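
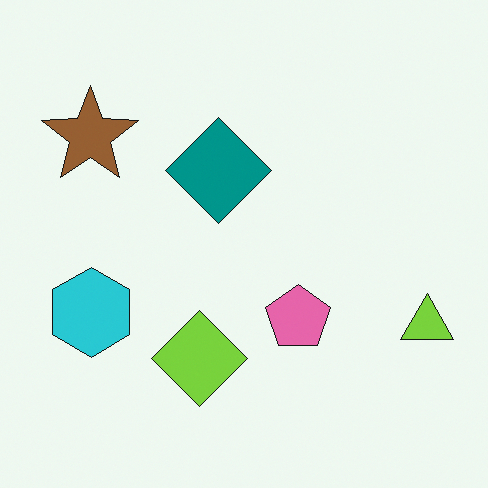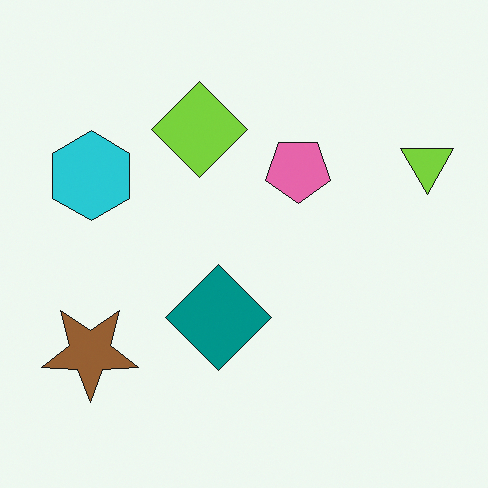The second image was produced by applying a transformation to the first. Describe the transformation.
It was flipped vertically (top ↔ bottom).

The lime diamond is in the bottom of the first image and the top of the second — shapes on opposite sides of the horizontal midline have swapped in a mirror flip.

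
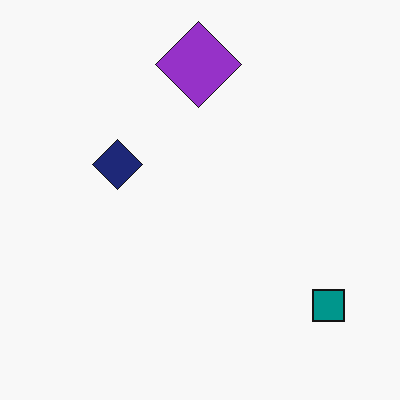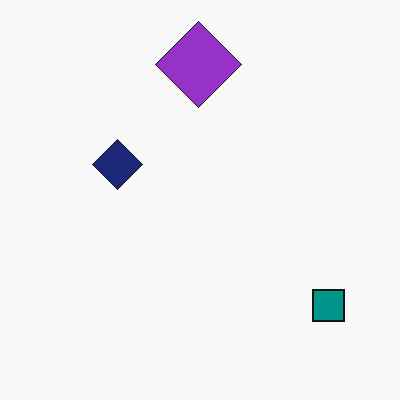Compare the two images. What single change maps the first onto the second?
The image was JPEG-compressed with visible artifacts.

Blocky 8×8 compression artifacts appear around shape edges and the flat background shows ringing — characteristic JPEG degradation.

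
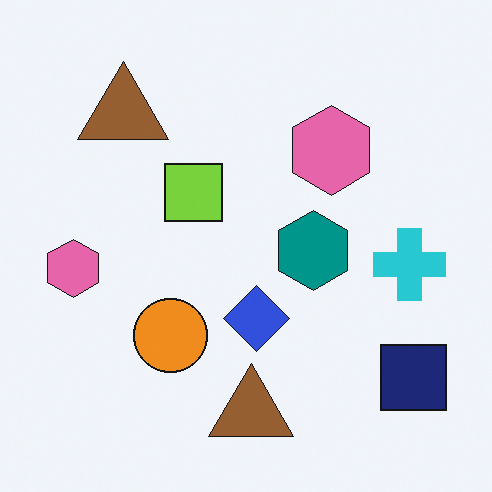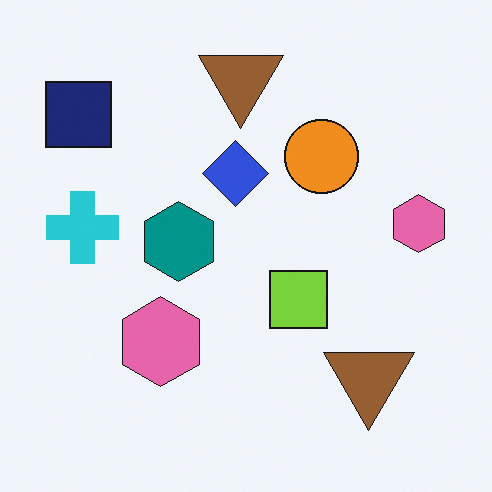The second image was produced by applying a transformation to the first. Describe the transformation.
Rotated 180°.

The navy square sits in the bottom-right of the first image and the top-left of the second — consistent with a whole-image 180° rotation.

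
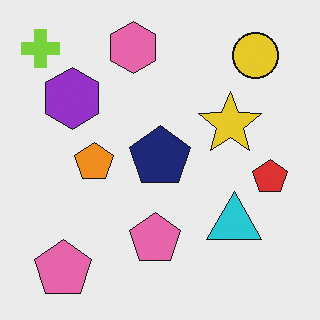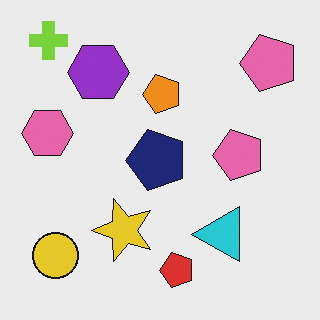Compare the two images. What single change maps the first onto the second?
This is the original image transposed (reflected across the top-left ↔ bottom-right diagonal).

Shapes have swapped their row and column positions — what was in the top-right is now in the bottom-left — a diagonal reflection.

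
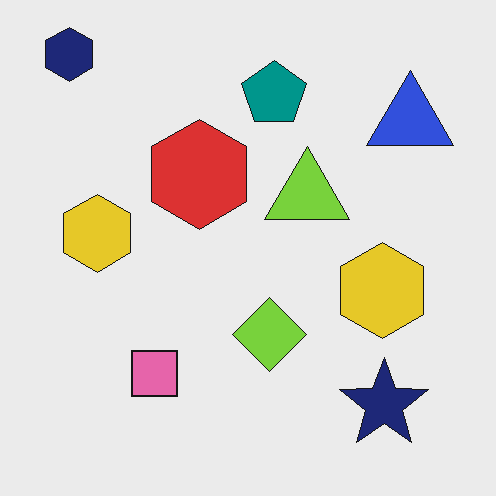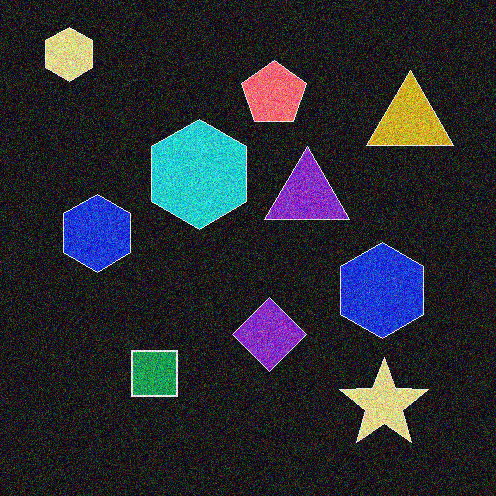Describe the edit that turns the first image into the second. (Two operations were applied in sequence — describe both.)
This is the original image color-inverted (negative), then degraded with strong gaussian noise.

The light background has become dark and every shape's color is its complement — a photographic negative. Random speckle covers the whole image, including the flat background.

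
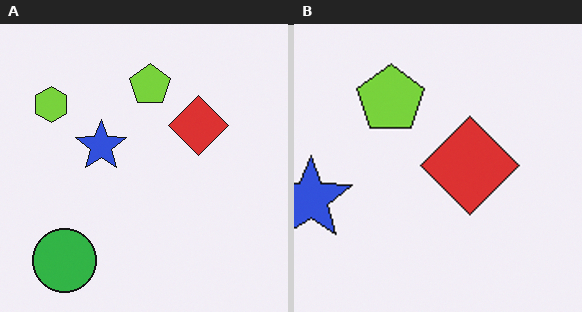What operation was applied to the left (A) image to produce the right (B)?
It was cropped tightly and scaled back up.

The visible shapes are larger and the field of view is narrower; shapes near the original edges may be partly or wholly outside the frame — a crop-and-rescale.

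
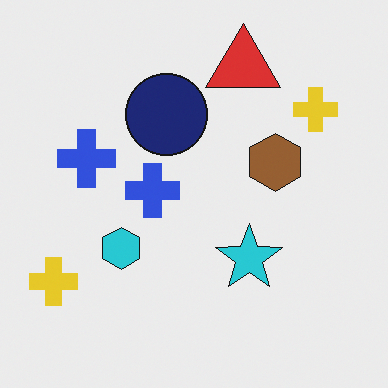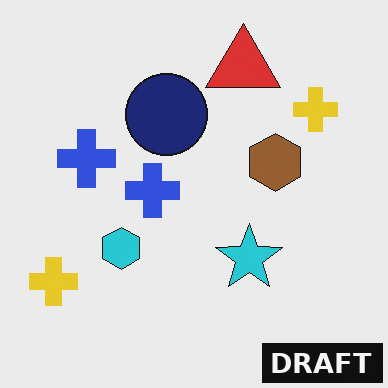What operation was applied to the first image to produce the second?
This is the original image watermarked with the text "DRAFT" in the lower-right corner.

A dark label reading "DRAFT" appears in the lower-right corner.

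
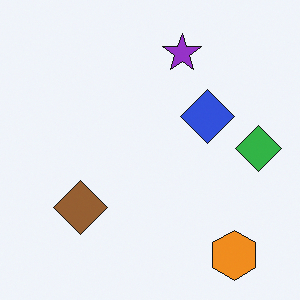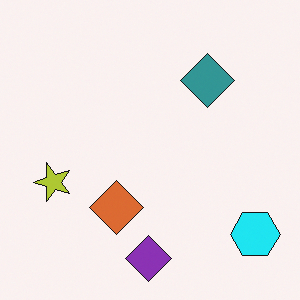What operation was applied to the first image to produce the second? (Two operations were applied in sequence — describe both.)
The transformation is: transposed (reflected across the top-left ↔ bottom-right diagonal), then hue-shifted noticeably.

Shapes have swapped their row and column positions — what was in the top-right is now in the bottom-left — a diagonal reflection. Every shape's color has rotated by the same amount around the hue wheel — a uniform hue shift.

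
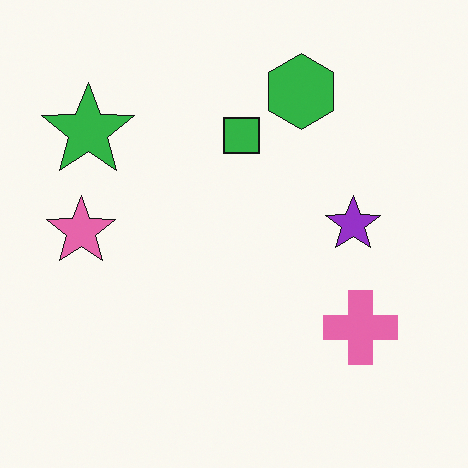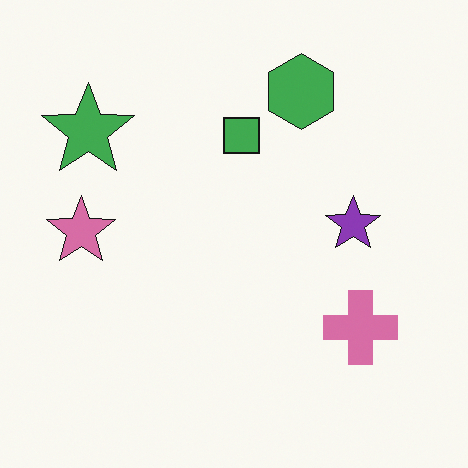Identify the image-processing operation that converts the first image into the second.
Slightly desaturated.

All colors are more muted and greyish — a global saturation change.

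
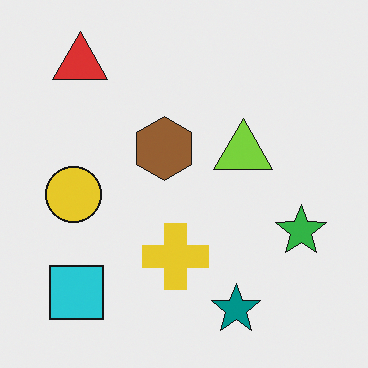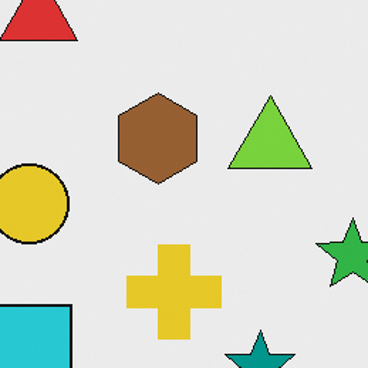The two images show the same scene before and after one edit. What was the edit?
The image was cropped slightly and scaled back up.

The visible shapes are larger and the field of view is narrower; shapes near the original edges may be partly or wholly outside the frame — a crop-and-rescale.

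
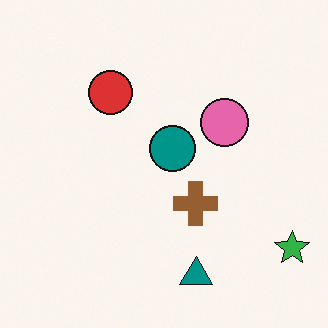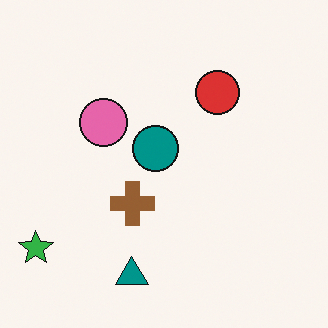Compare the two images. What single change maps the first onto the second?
Flipped horizontally (left ↔ right).

The green star is in the bottom-right of the first image and the bottom-left of the second — shapes on opposite sides of the vertical midline have swapped in a mirror flip.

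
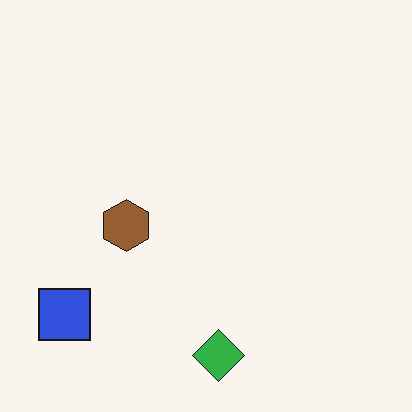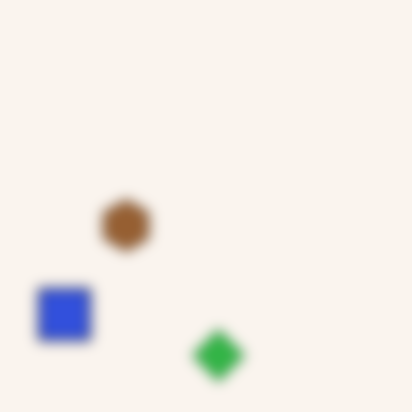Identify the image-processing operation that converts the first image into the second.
Heavily blurred.

Shape edges and outlines are uniformly softened across the whole image.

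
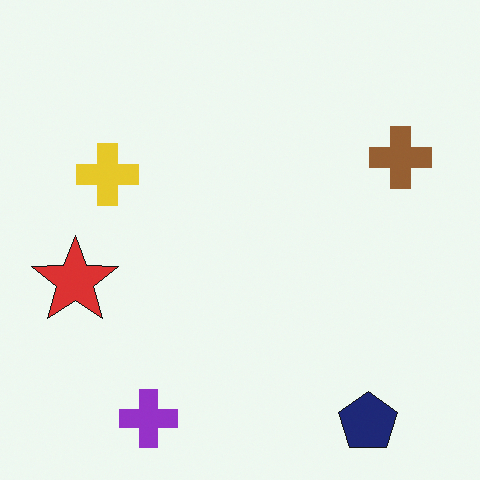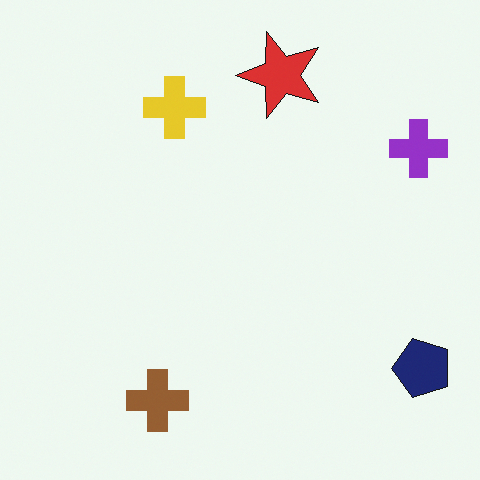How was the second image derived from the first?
This is the original image transposed (reflected across the top-left ↔ bottom-right diagonal).

Shapes have swapped their row and column positions — what was in the top-right is now in the bottom-left — a diagonal reflection.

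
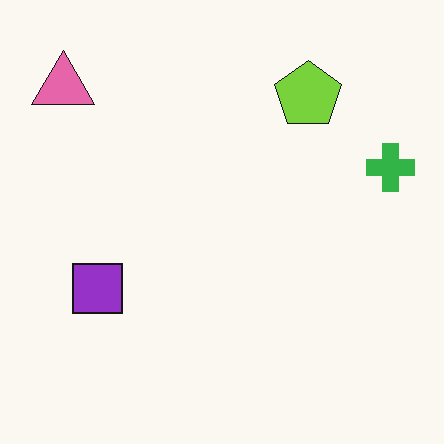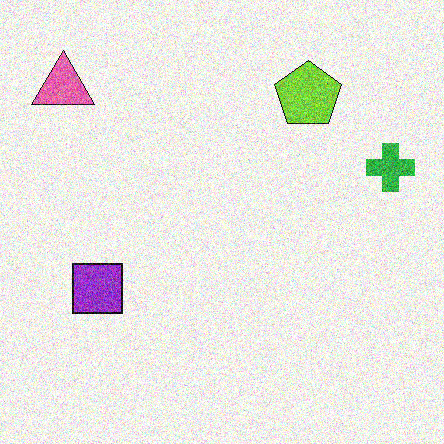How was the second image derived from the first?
The second image is the first degraded with heavy additive noise.

Random speckle covers the whole image, including the flat background.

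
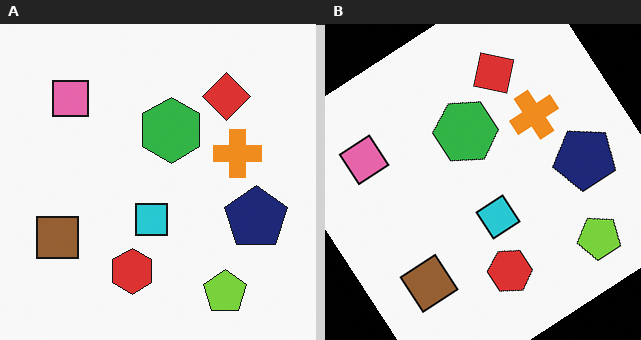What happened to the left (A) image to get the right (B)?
This is the original image rotated counter-clockwise by a large amount — several tens of degrees.

Every shape is tilted by the same angle and the image corners show triangular fill wedges — a whole-image rotation by a non-right angle.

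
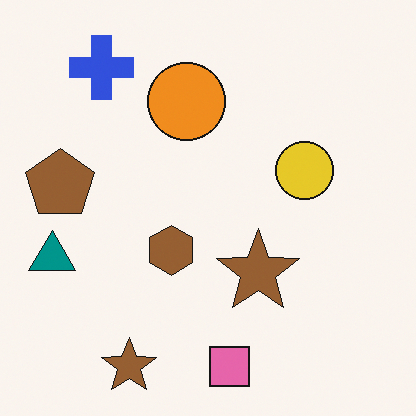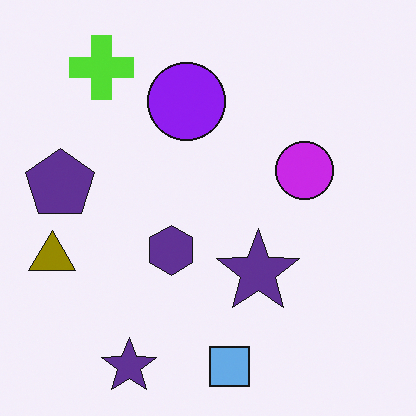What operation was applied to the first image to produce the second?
The image was hue-shifted by a large amount.

Every shape's color has rotated by the same amount around the hue wheel — a uniform hue shift.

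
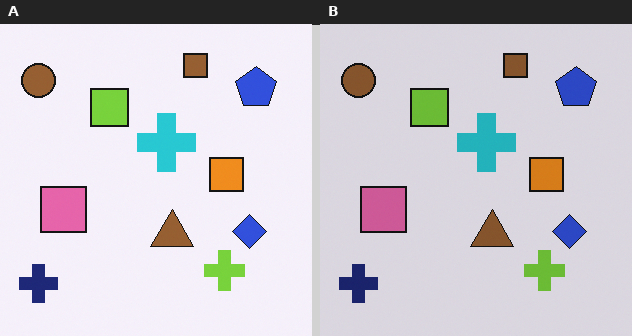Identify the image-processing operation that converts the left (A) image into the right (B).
The right (B) image is the left (A) slightly darkened.

Every pixel — background and shapes alike — is uniformly darkened.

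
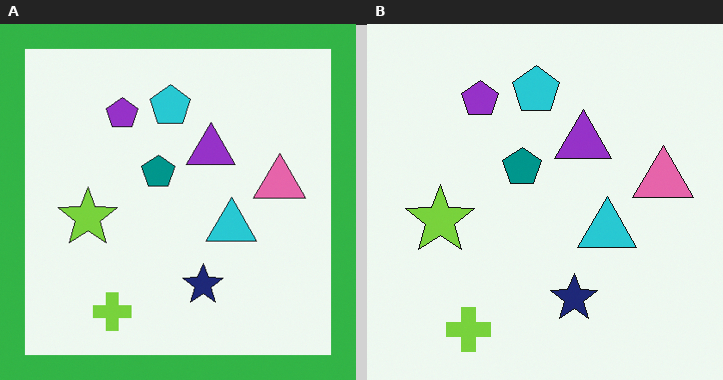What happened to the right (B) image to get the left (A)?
Framed with a green border.

A solid green frame runs around the edge of the left (A) image, with the content slightly shrunk inside it.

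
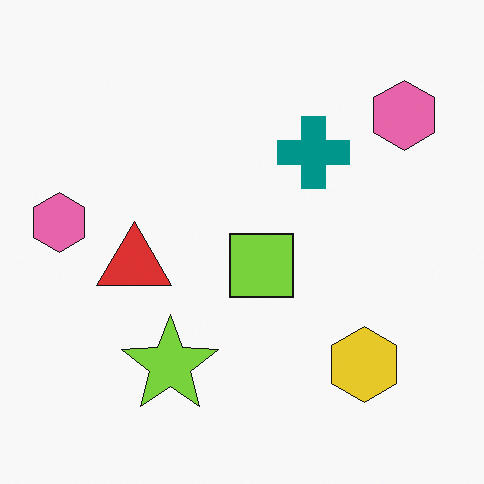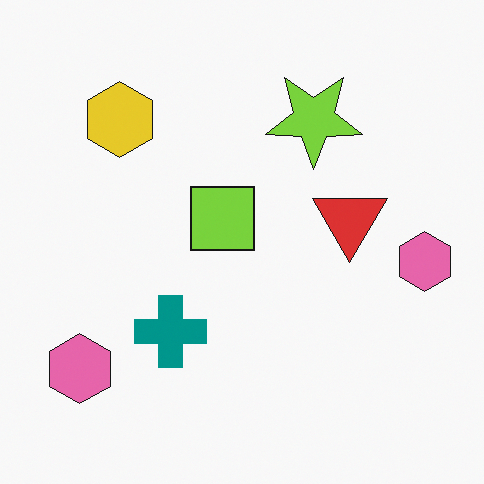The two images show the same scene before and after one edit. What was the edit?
The transformation is: rotated 180°.

The yellow hexagon sits in the bottom-right of the first image and the top-left of the second — consistent with a whole-image 180° rotation.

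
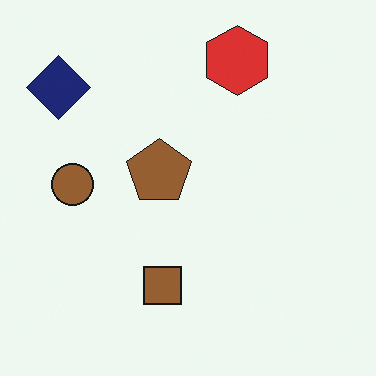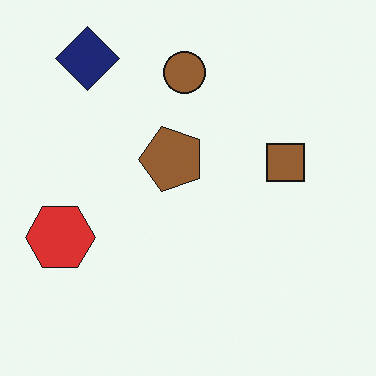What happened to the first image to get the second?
This is the original image transposed (reflected across the top-left ↔ bottom-right diagonal).

Shapes have swapped their row and column positions — what was in the top-right is now in the bottom-left — a diagonal reflection.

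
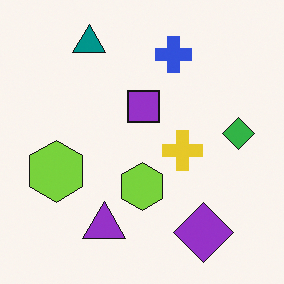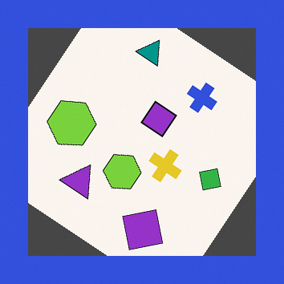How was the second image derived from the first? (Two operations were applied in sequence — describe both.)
The image was rotated clockwise by a large amount — several tens of degrees, then framed with a blue border.

Every shape is tilted by the same angle and the image corners show triangular fill wedges — a whole-image rotation by a non-right angle. A solid blue frame runs around the edge of the second image, with the content slightly shrunk inside it.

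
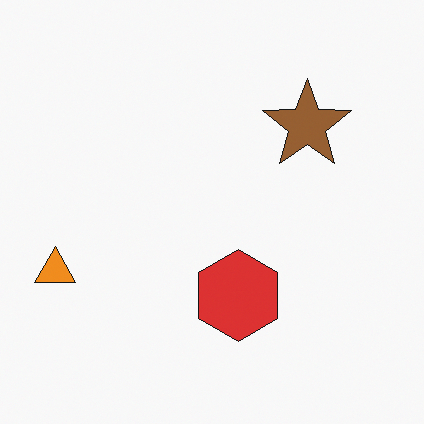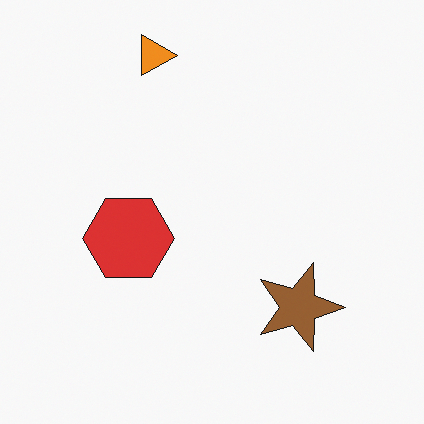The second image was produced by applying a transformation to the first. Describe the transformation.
The second image is the first rotated 90° clockwise.

The orange triangle sits in the left of the first image and the top of the second — consistent with a whole-image 90° clockwise rotation.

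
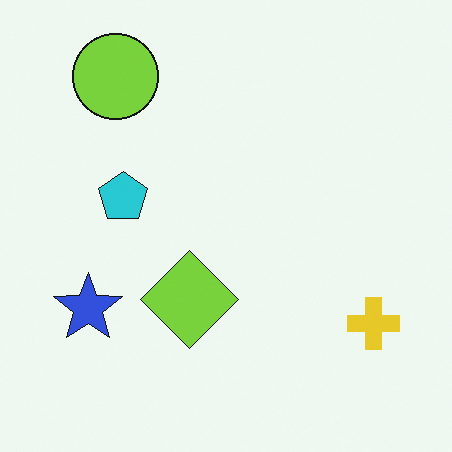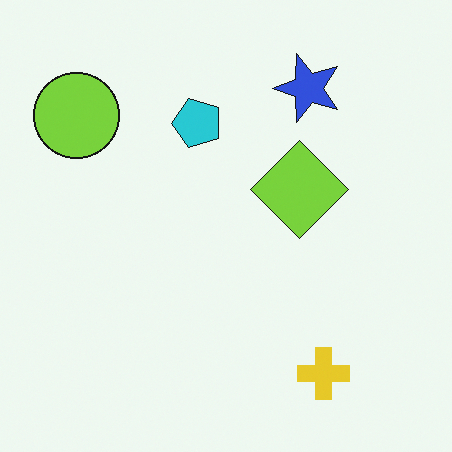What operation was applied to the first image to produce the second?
This is the original image transposed (reflected across the top-left ↔ bottom-right diagonal).

Shapes have swapped their row and column positions — what was in the top-right is now in the bottom-left — a diagonal reflection.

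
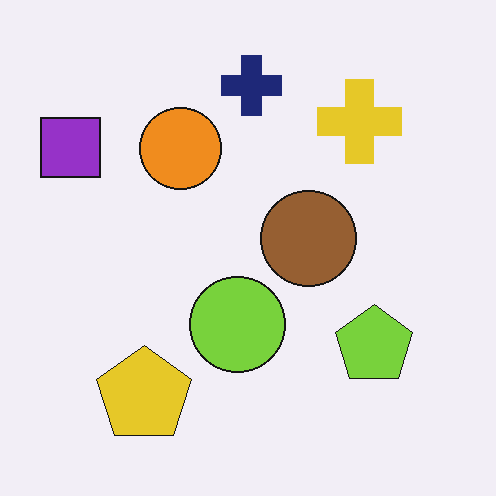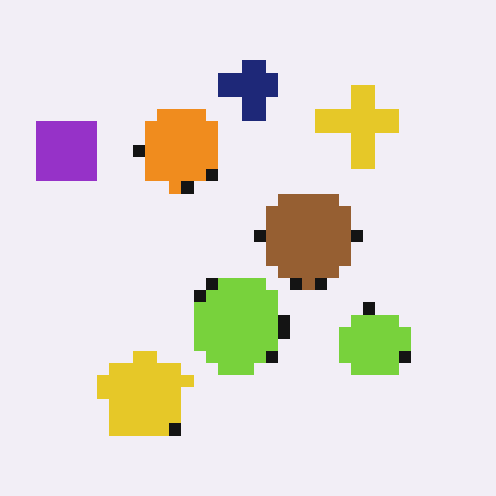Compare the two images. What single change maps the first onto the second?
The image was coarsely pixelated.

Shapes are reduced to large square blocks; fine edges and outlines are lost — a downscale-then-upscale (mosaic) effect.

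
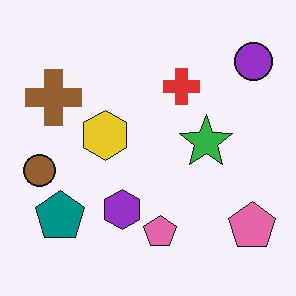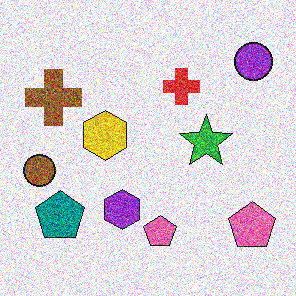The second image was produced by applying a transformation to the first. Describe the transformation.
This is the original image degraded with heavy additive noise.

Random speckle covers the whole image, including the flat background.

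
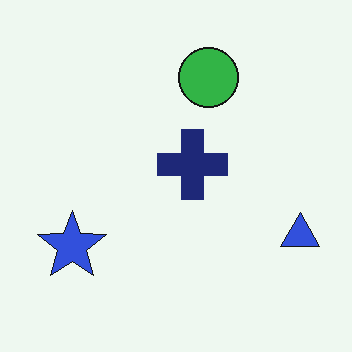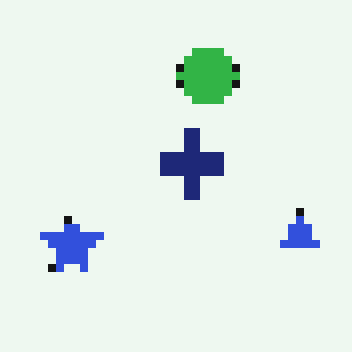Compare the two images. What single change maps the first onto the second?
The transformation is: moderately pixelated.

Shapes are reduced to large square blocks; fine edges and outlines are lost — a downscale-then-upscale (mosaic) effect.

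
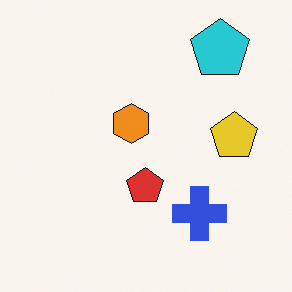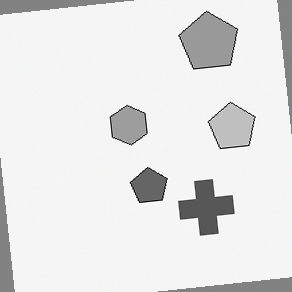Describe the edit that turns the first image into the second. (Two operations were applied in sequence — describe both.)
Converted to grayscale, then rotated counter-clockwise by a small amount.

All color is removed — every shape is now a shade of grey. Every shape is tilted by the same angle and the image corners show triangular fill wedges — a whole-image rotation by a non-right angle.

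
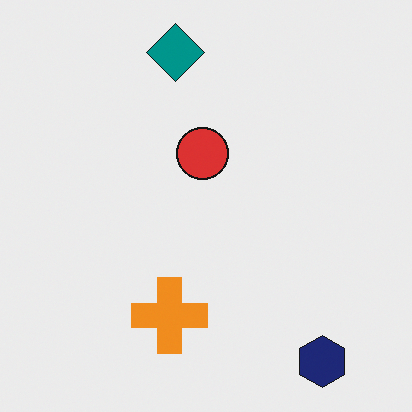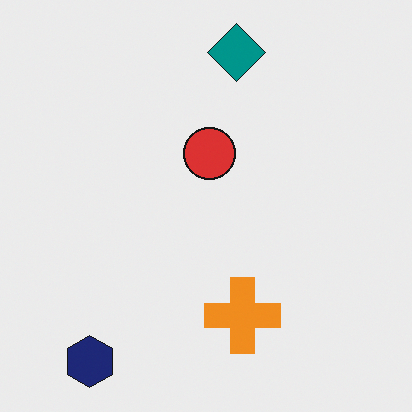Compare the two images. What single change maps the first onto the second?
Flipped horizontally (left ↔ right).

The navy hexagon is in the bottom-right of the first image and the bottom-left of the second — shapes on opposite sides of the vertical midline have swapped in a mirror flip.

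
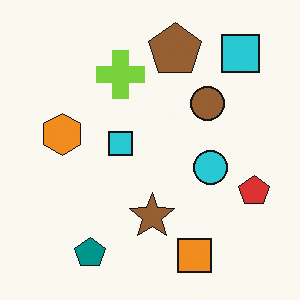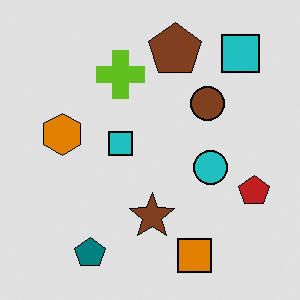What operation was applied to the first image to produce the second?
This is the original image moderately posterized.

Each flat color has snapped to a coarser quantized level — most visibly, the near-white background has dropped to a flat grey.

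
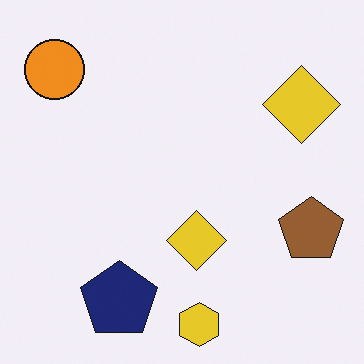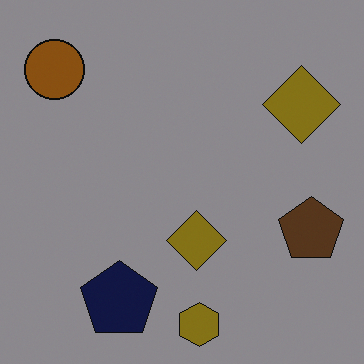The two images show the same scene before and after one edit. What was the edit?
The second image is the first substantially darkened.

Every pixel — background and shapes alike — is uniformly darkened.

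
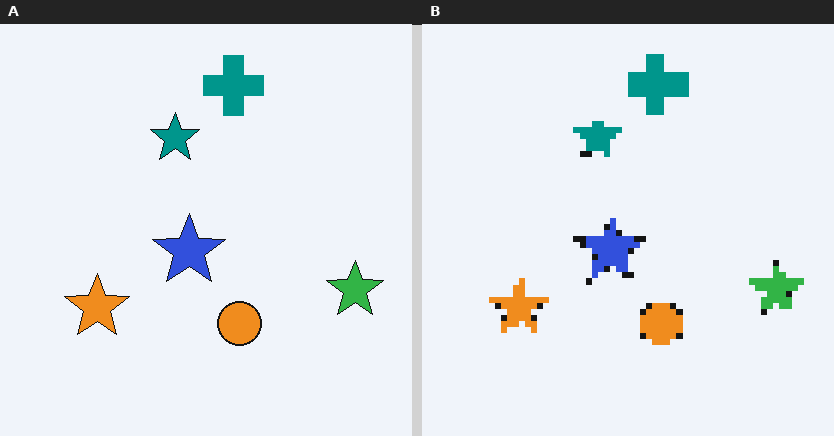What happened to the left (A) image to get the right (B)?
This is the original image pixelated into visible square blocks.

Shapes are reduced to large square blocks; fine edges and outlines are lost — a downscale-then-upscale (mosaic) effect.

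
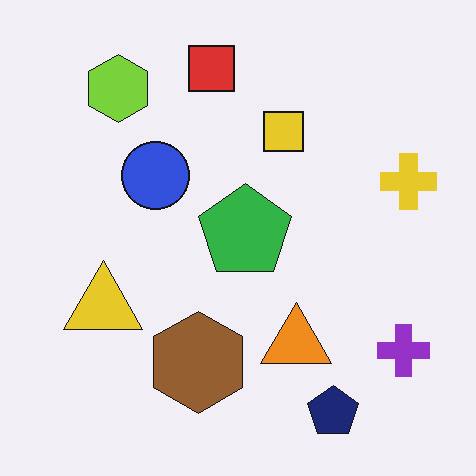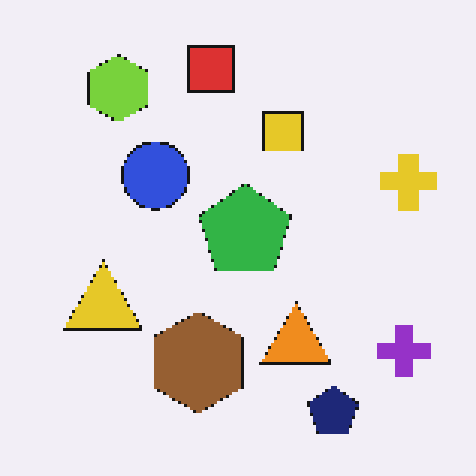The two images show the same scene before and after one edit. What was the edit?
Mildly pixelated.

Shapes are reduced to large square blocks; fine edges and outlines are lost — a downscale-then-upscale (mosaic) effect.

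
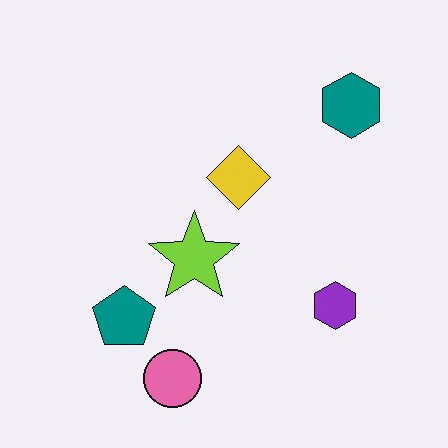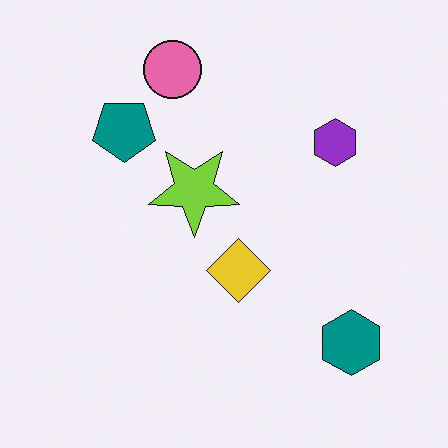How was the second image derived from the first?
The image was flipped vertically (top ↔ bottom).

The pink circle is in the bottom of the first image and the top of the second — shapes on opposite sides of the horizontal midline have swapped in a mirror flip.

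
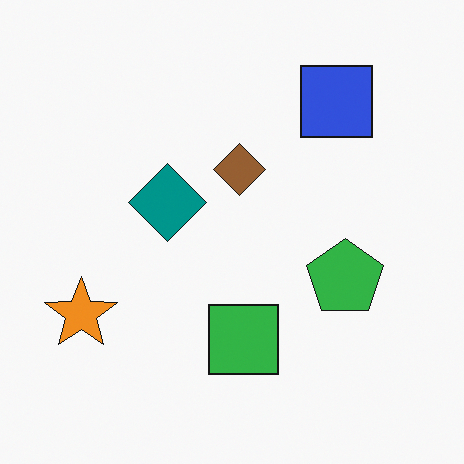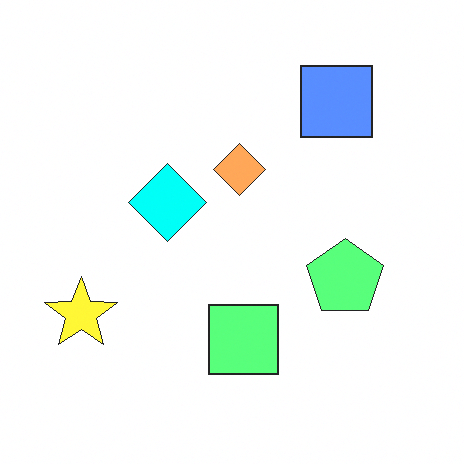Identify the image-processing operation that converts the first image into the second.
The image was substantially brightened.

Every pixel — background and shapes alike — is uniformly brightened.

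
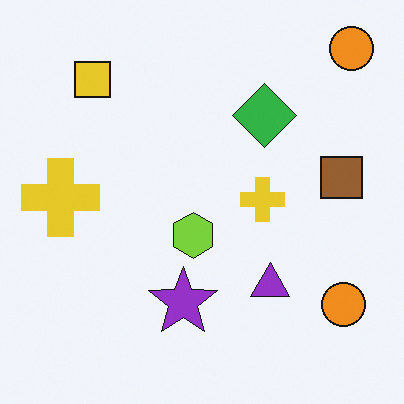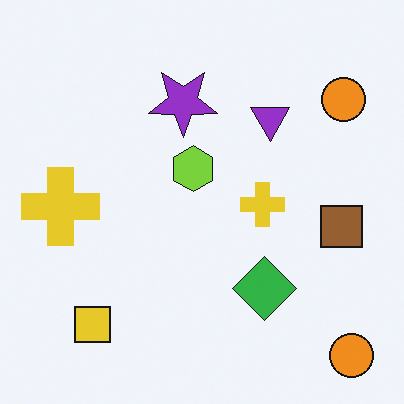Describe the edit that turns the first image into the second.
The transformation is: flipped vertically (top ↔ bottom).

The yellow square is in the top-left of the first image and the bottom-left of the second — shapes on opposite sides of the horizontal midline have swapped in a mirror flip.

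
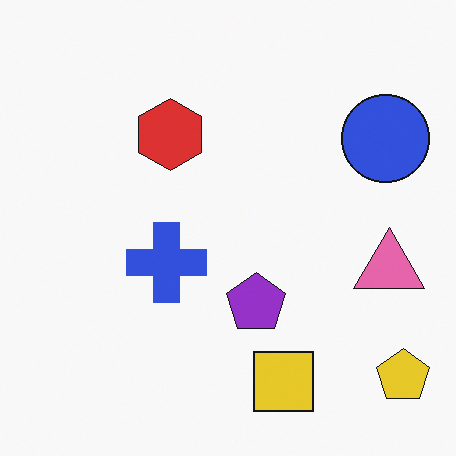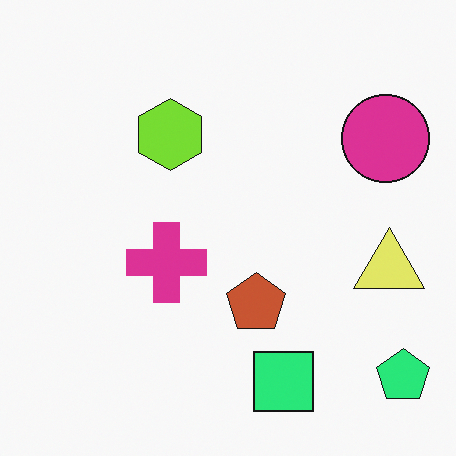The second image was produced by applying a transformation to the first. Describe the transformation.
The image was hue-shifted through roughly a third of the color wheel.

Every shape's color has rotated by the same amount around the hue wheel — a uniform hue shift.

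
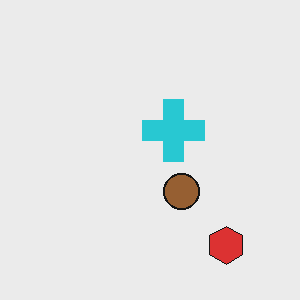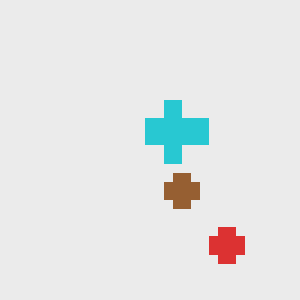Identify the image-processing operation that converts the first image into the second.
The transformation is: coarsely pixelated.

Shapes are reduced to large square blocks; fine edges and outlines are lost — a downscale-then-upscale (mosaic) effect.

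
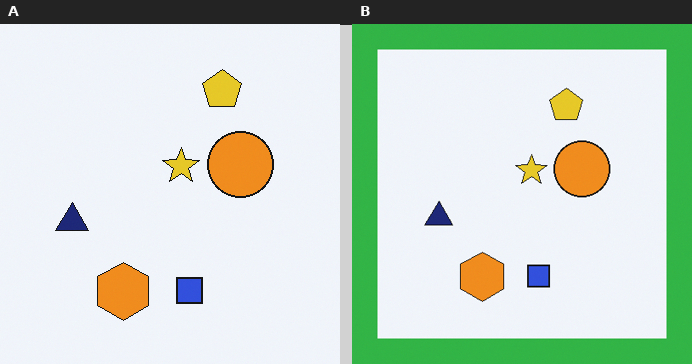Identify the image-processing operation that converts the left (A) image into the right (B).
This is the original image framed with a green border.

A solid green frame runs around the edge of the right (B) image, with the content slightly shrunk inside it.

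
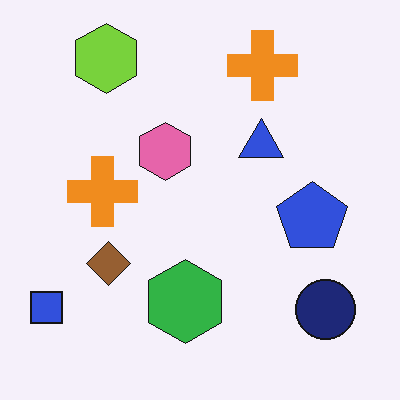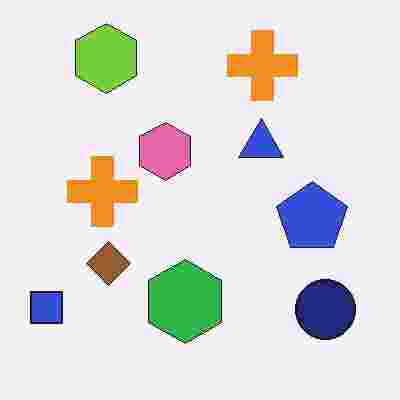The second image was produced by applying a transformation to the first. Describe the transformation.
Degraded with heavy JPEG compression.

Blocky 8×8 compression artifacts appear around shape edges and the flat background shows ringing — characteristic JPEG degradation.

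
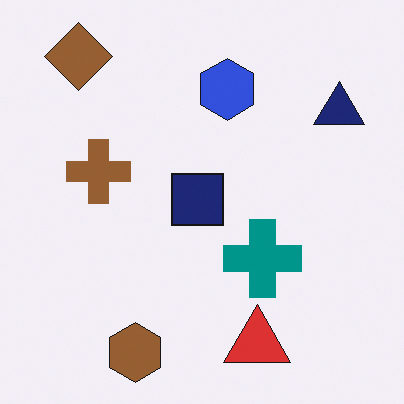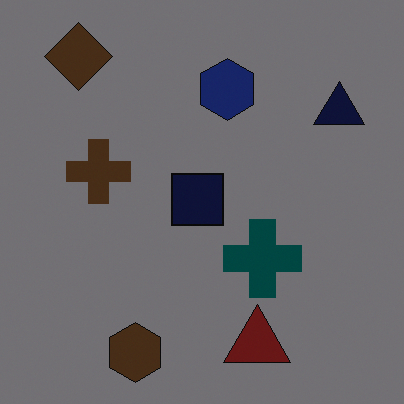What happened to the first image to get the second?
The second image is the first darkened a lot.

Every pixel — background and shapes alike — is uniformly darkened.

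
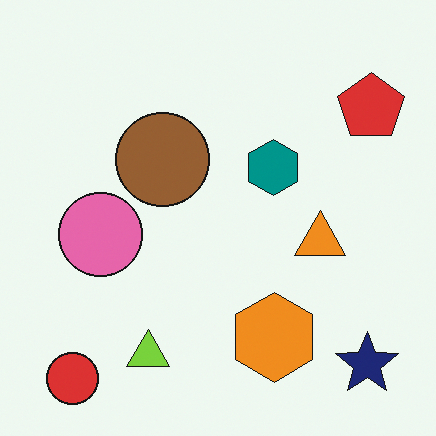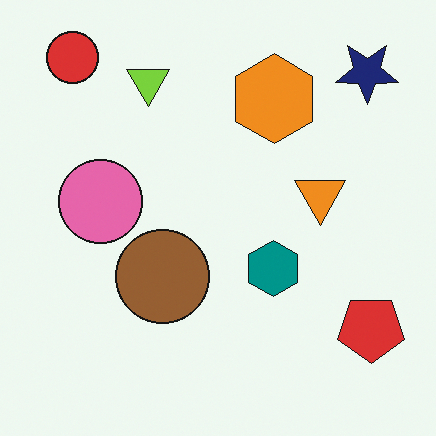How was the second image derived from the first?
It was flipped vertically (top ↔ bottom).

The red circle is in the bottom-left of the first image and the top-left of the second — shapes on opposite sides of the horizontal midline have swapped in a mirror flip.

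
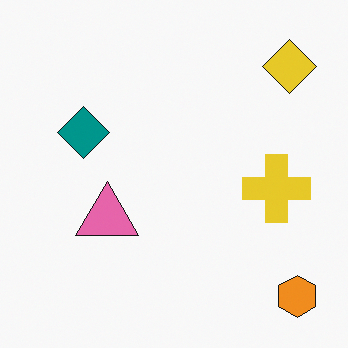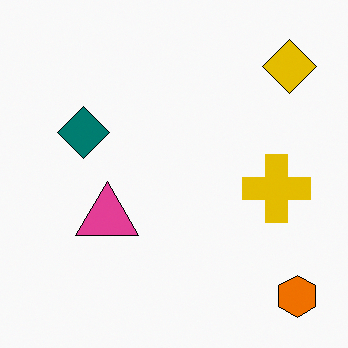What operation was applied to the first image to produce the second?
The image was given slightly increased contrast.

Tones are pushed away from mid-grey across the whole image — a global contrast change.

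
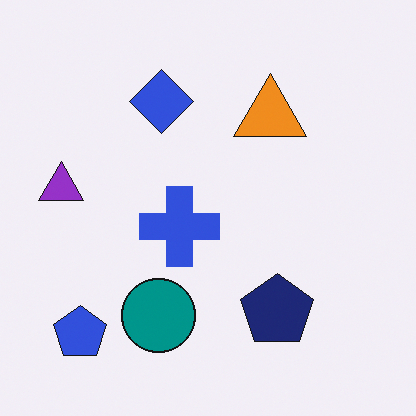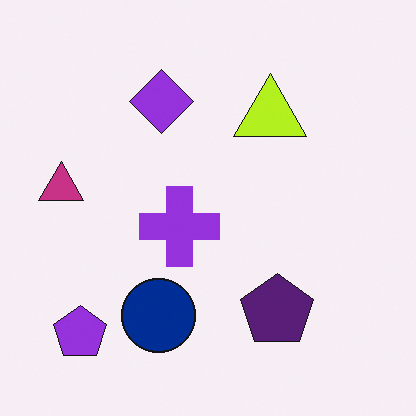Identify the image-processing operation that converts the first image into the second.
The transformation is: hue-shifted slightly.

Every shape's color has rotated by the same amount around the hue wheel — a uniform hue shift.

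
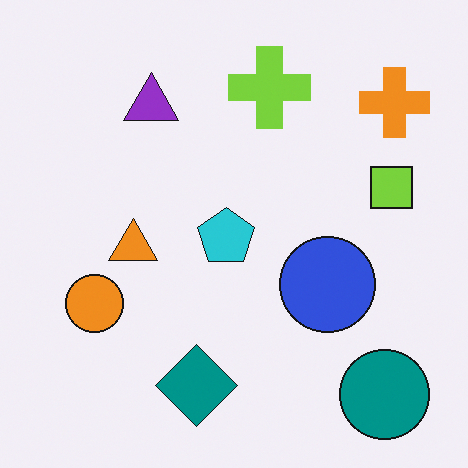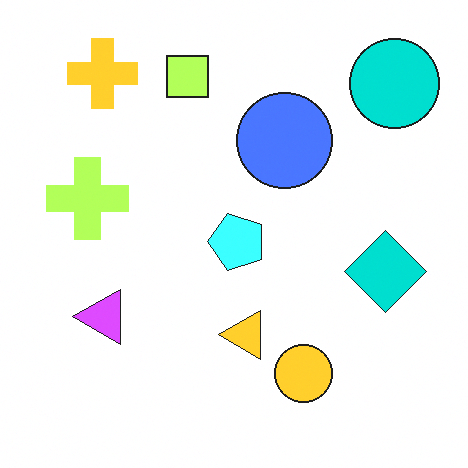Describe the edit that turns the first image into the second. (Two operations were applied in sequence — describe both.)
It was substantially brightened, then rotated 90° counter-clockwise.

Every pixel — background and shapes alike — is uniformly brightened. The teal circle sits in the bottom-right of the first image and the top-right of the second — consistent with a whole-image 90° counter-clockwise rotation.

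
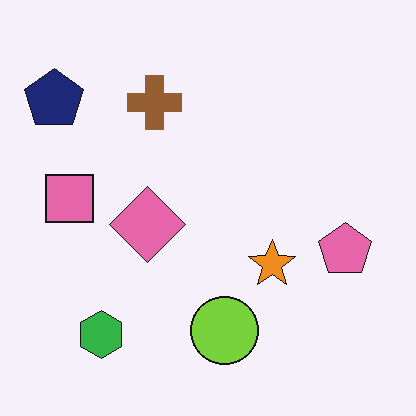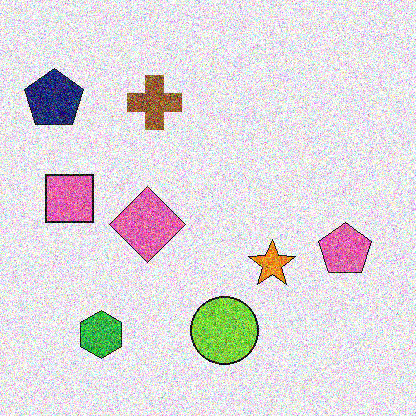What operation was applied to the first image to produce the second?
This is the original image degraded with a thick layer of grain.

Random speckle covers the whole image, including the flat background.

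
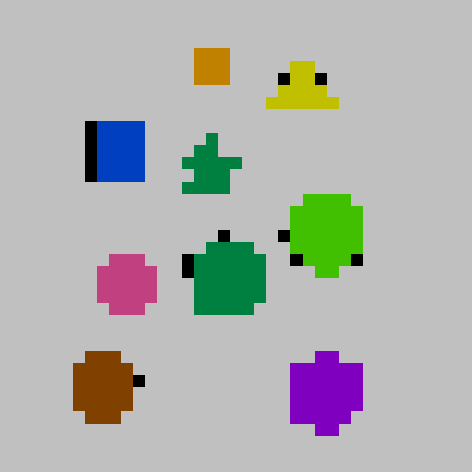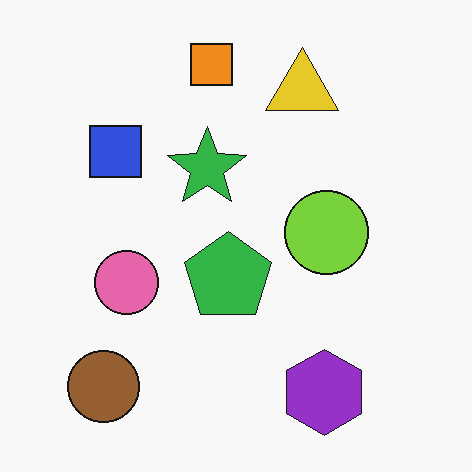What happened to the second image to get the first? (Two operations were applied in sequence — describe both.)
The first image is the second heavily posterized to just a handful of flat colors, then coarsely pixelated.

Each flat color has snapped to a coarser quantized level — most visibly, the near-white background has dropped to a flat grey. Shapes are reduced to large square blocks; fine edges and outlines are lost — a downscale-then-upscale (mosaic) effect.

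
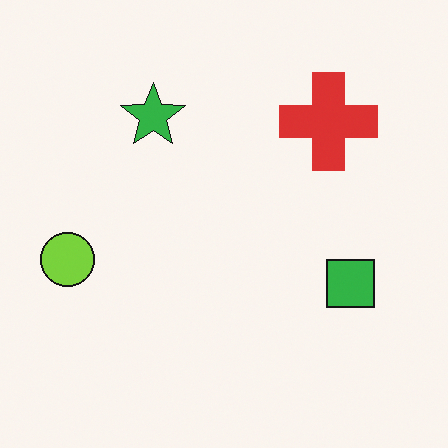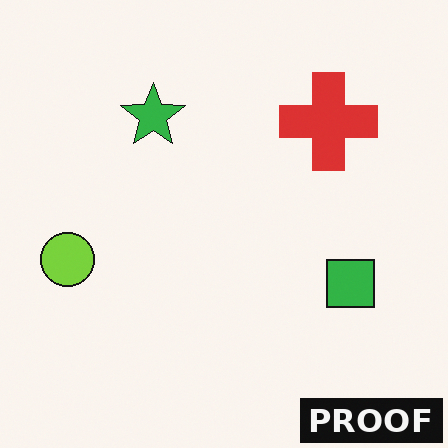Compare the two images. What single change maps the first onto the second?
This is the original image watermarked with the text "PROOF" in the lower-right corner.

A dark label reading "PROOF" appears in the lower-right corner.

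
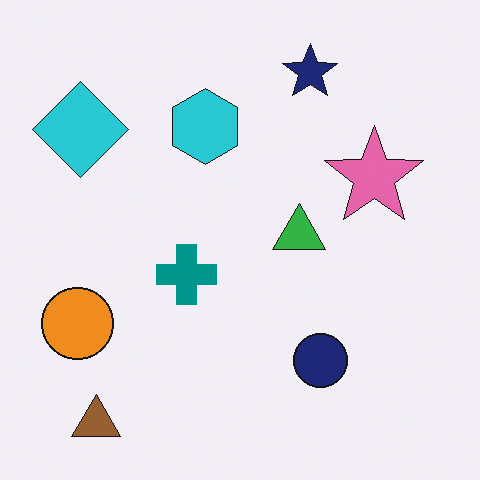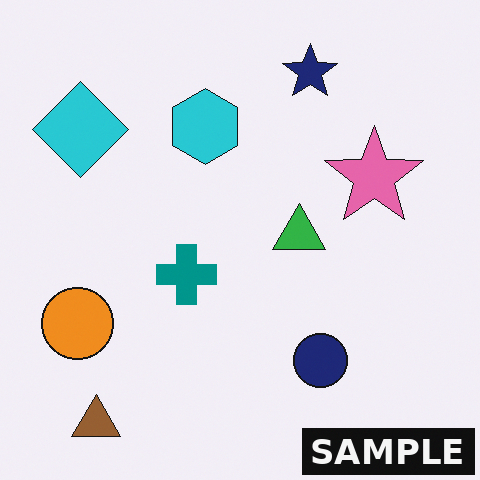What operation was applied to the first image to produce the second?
Watermarked with the text "SAMPLE" in the lower-right corner.

A dark label reading "SAMPLE" appears in the lower-right corner.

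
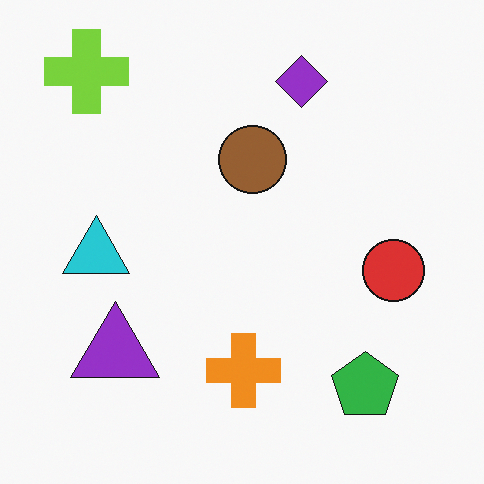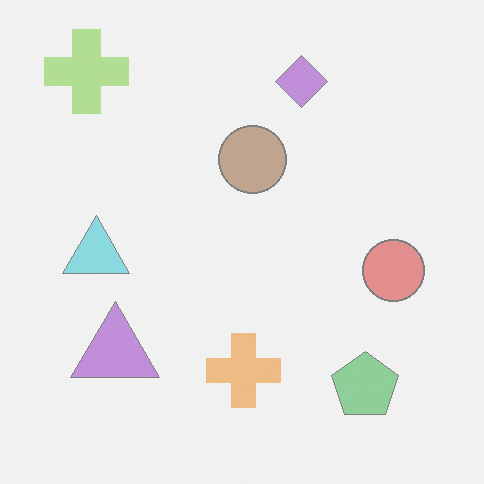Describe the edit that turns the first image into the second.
It was washed out (contrast reduced).

Tones are pushed toward mid-grey across the whole image — a global contrast change.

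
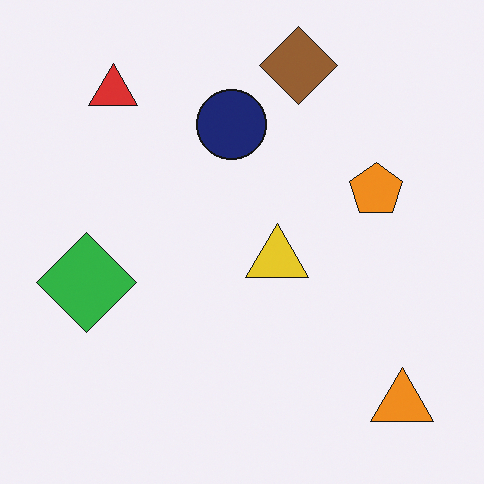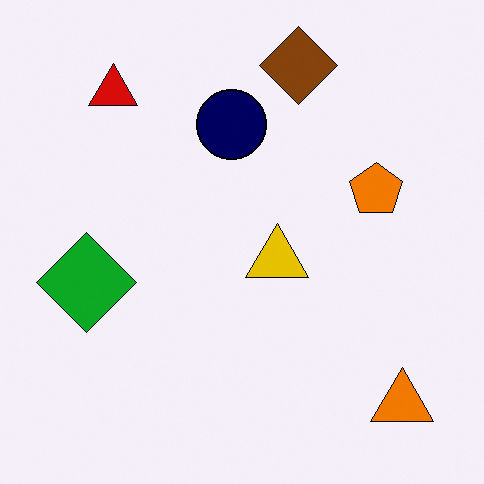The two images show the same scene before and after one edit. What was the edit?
The image was given slightly increased contrast.

Tones are pushed away from mid-grey across the whole image — a global contrast change.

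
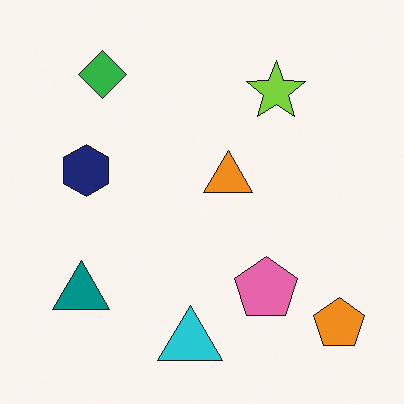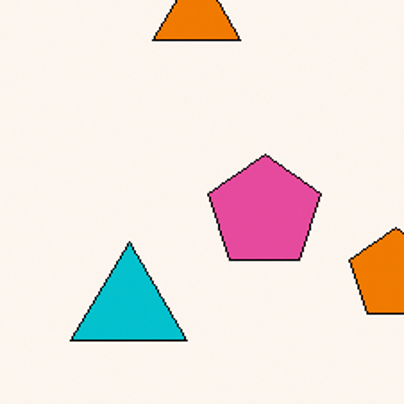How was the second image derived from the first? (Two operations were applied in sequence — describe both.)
The image was given slightly increased contrast, then cropped tightly and scaled back up.

Tones are pushed away from mid-grey across the whole image — a global contrast change. The visible shapes are larger and the field of view is narrower; shapes near the original edges may be partly or wholly outside the frame — a crop-and-rescale.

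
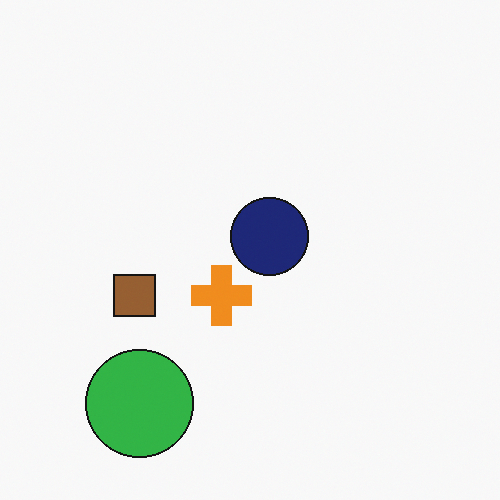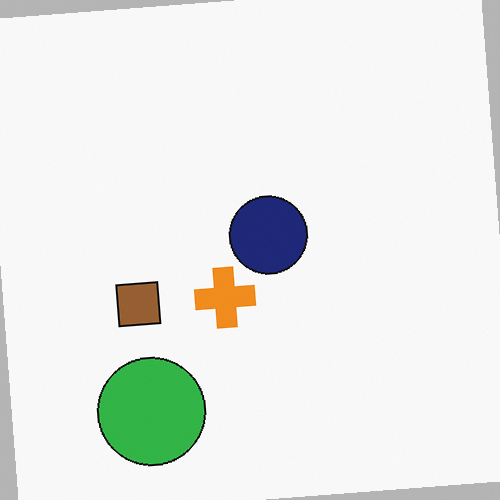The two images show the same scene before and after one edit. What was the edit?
It was rotated counter-clockwise by a small amount.

Every shape is tilted by the same angle and the image corners show triangular fill wedges — a whole-image rotation by a non-right angle.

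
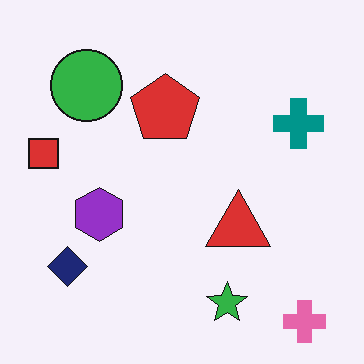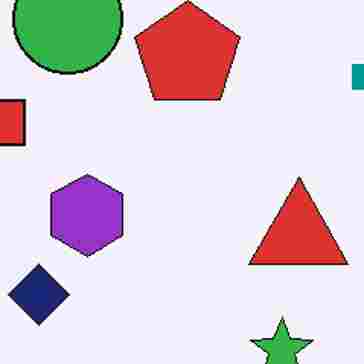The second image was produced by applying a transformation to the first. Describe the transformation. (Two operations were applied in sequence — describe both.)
The second image is the first cropped to a modestly smaller region and rescaled, then heavily JPEG-compressed with obvious blocking artifacts.

The visible shapes are larger and the field of view is narrower; shapes near the original edges may be partly or wholly outside the frame — a crop-and-rescale. Blocky 8×8 compression artifacts appear around shape edges and the flat background shows ringing — characteristic JPEG degradation.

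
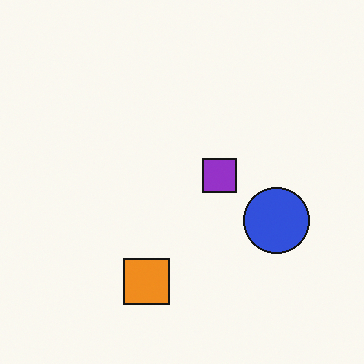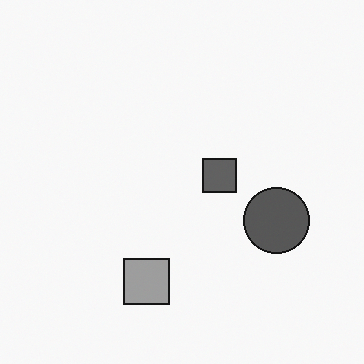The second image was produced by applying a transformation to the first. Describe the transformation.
It was converted to grayscale.

All color is removed — every shape is now a shade of grey.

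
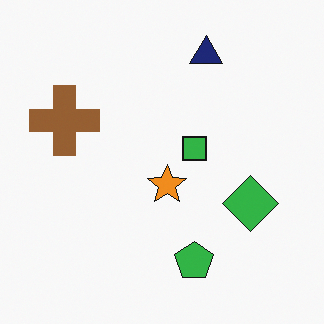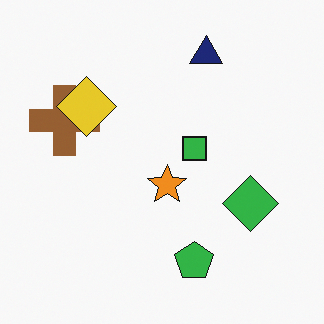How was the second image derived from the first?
The image was overlaid with an additional yellow diamond.

A yellow diamond appears in the second image that is absent from the first.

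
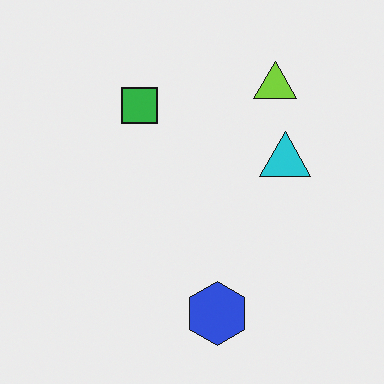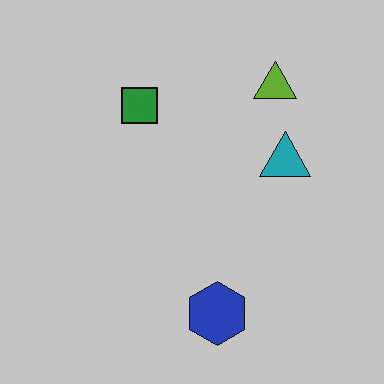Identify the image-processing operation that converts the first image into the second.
It was slightly darkened.

Every pixel — background and shapes alike — is uniformly darkened.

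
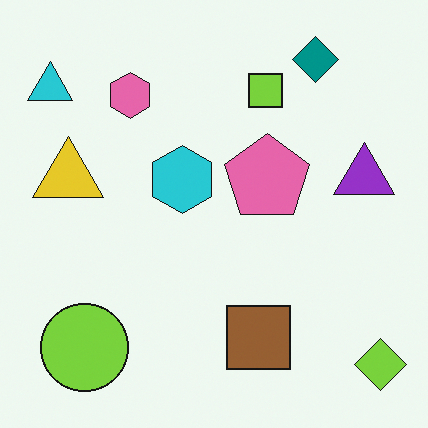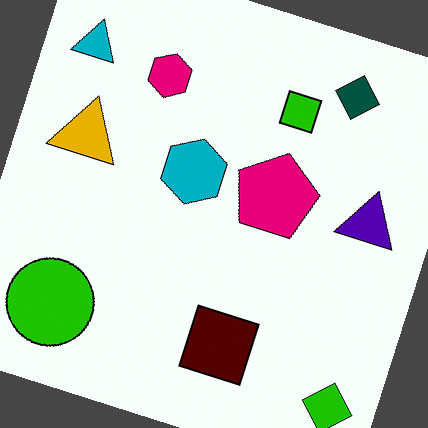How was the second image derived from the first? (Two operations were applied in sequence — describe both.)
Boosted in contrast, then rotated clockwise by a clearly visible amount.

Tones are pushed away from mid-grey across the whole image — a global contrast change. Every shape is tilted by the same angle and the image corners show triangular fill wedges — a whole-image rotation by a non-right angle.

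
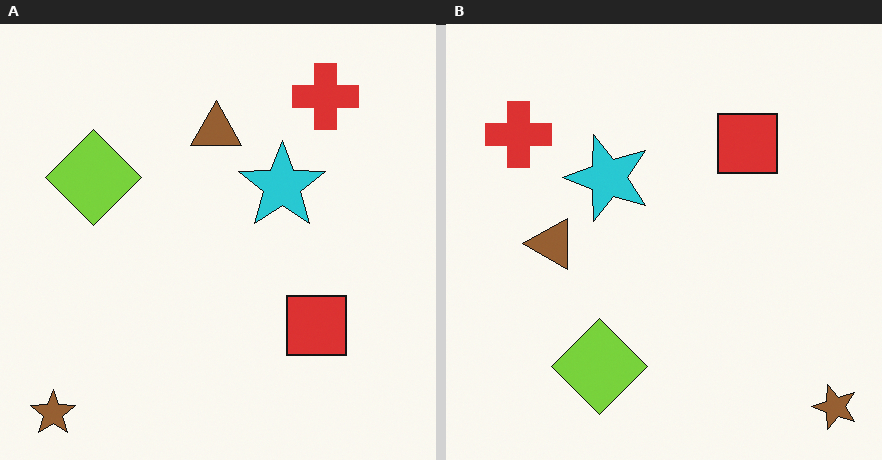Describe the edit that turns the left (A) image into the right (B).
The right (B) image is the left (A) rotated 90° counter-clockwise.

The brown star sits in the bottom-left of the left (A) image and the bottom-right of the right (B) — consistent with a whole-image 90° counter-clockwise rotation.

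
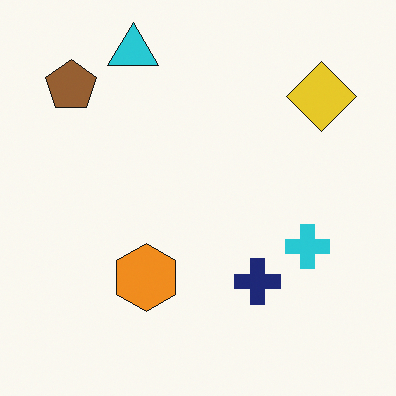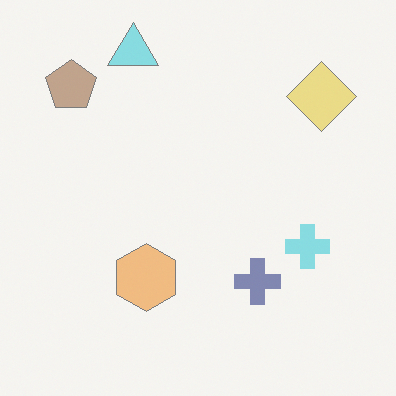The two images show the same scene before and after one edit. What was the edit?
The transformation is: given much lower contrast.

Tones are pushed toward mid-grey across the whole image — a global contrast change.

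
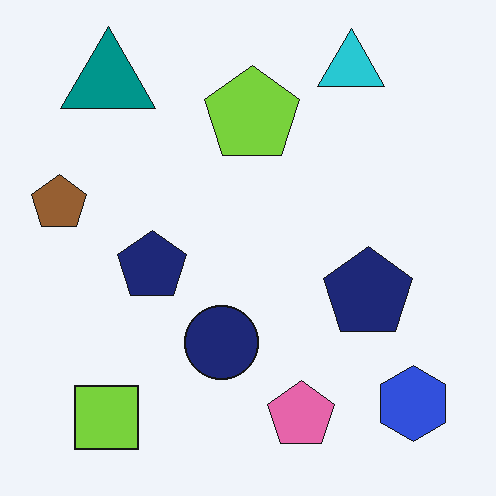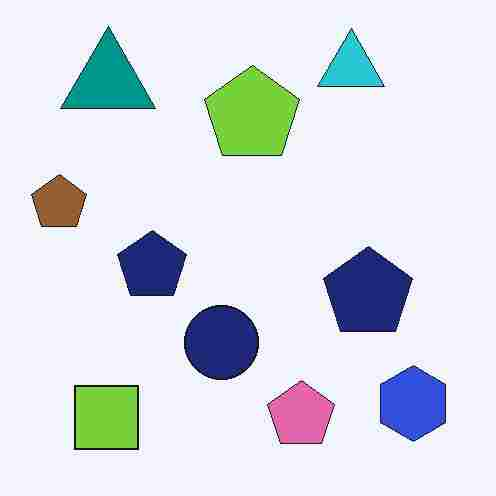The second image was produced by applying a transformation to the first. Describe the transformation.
Heavily JPEG-compressed with obvious blocking artifacts.

Blocky 8×8 compression artifacts appear around shape edges and the flat background shows ringing — characteristic JPEG degradation.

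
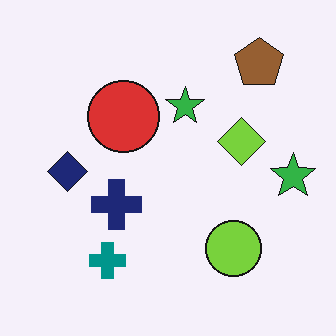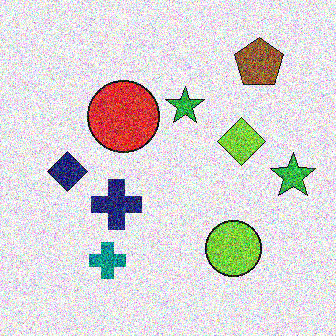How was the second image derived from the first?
Degraded with strong gaussian noise.

Random speckle covers the whole image, including the flat background.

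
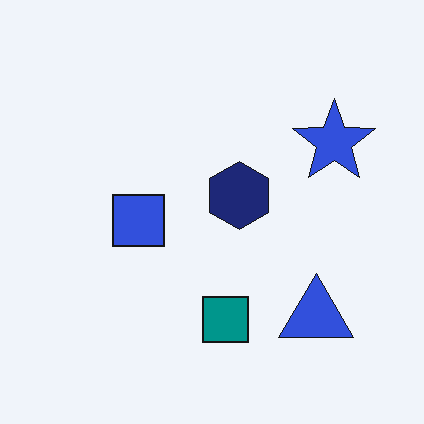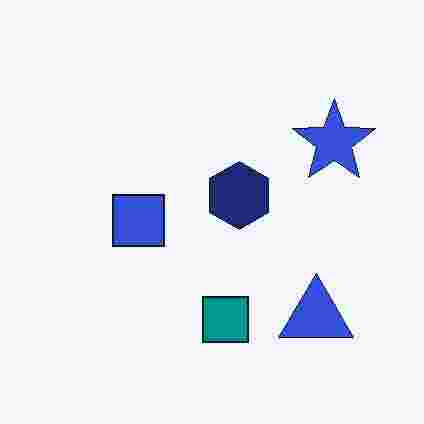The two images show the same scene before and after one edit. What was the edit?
This is the original image heavily JPEG-compressed with obvious blocking artifacts.

Blocky 8×8 compression artifacts appear around shape edges and the flat background shows ringing — characteristic JPEG degradation.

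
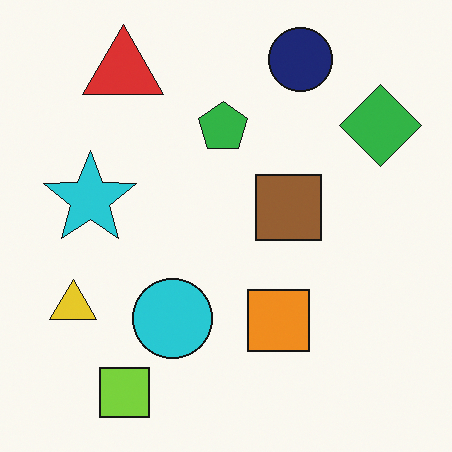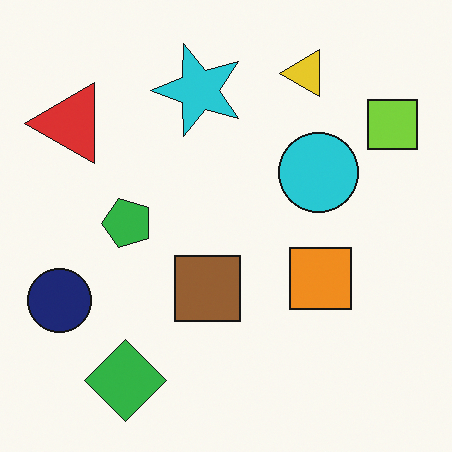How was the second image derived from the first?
The second image is the first transposed (reflected across the top-left ↔ bottom-right diagonal).

Shapes have swapped their row and column positions — what was in the top-right is now in the bottom-left — a diagonal reflection.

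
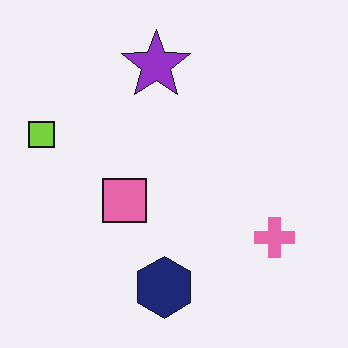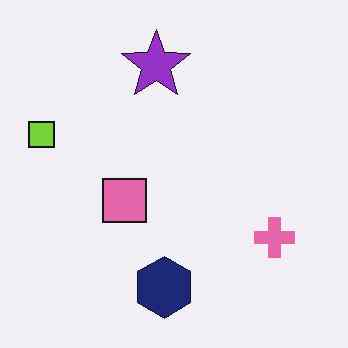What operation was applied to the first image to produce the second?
The transformation is: given moderate JPEG compression.

Blocky 8×8 compression artifacts appear around shape edges and the flat background shows ringing — characteristic JPEG degradation.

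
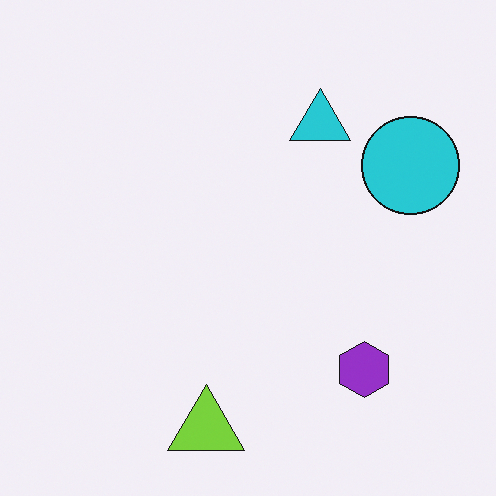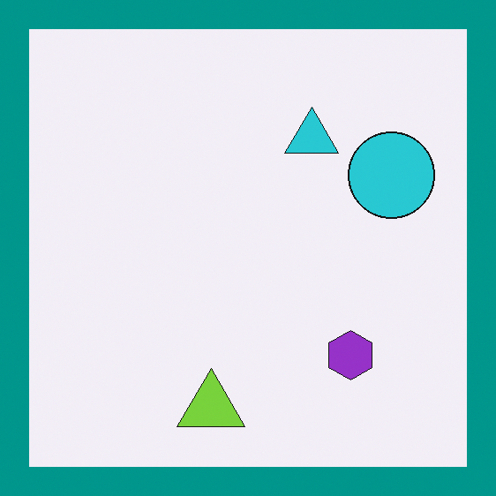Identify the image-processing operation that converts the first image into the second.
This is the original image framed with a teal border.

A solid teal frame runs around the edge of the second image, with the content slightly shrunk inside it.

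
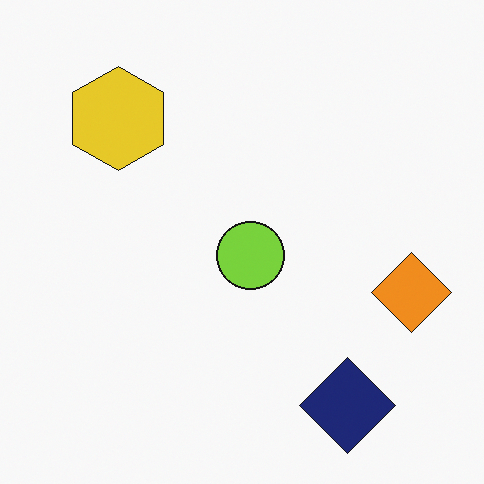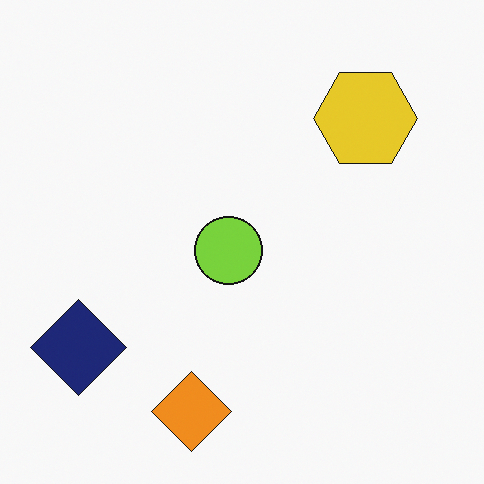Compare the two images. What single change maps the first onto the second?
The transformation is: rotated 90° clockwise.

The navy diamond sits in the bottom-right of the first image and the bottom-left of the second — consistent with a whole-image 90° clockwise rotation.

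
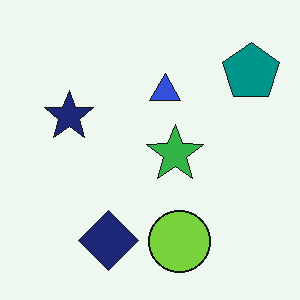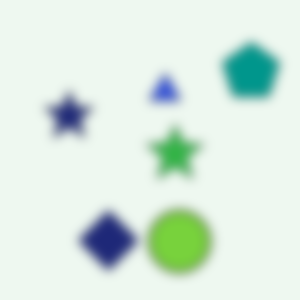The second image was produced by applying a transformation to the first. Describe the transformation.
The transformation is: strongly gaussian-blurred.

Shape edges and outlines are uniformly softened across the whole image.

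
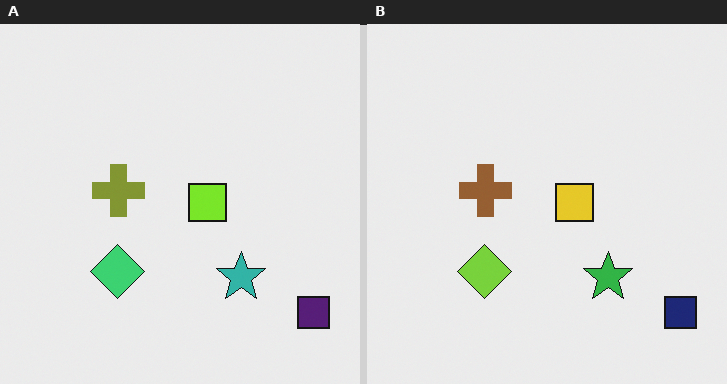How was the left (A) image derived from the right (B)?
The image was hue-shifted slightly.

Every shape's color has rotated by the same amount around the hue wheel — a uniform hue shift.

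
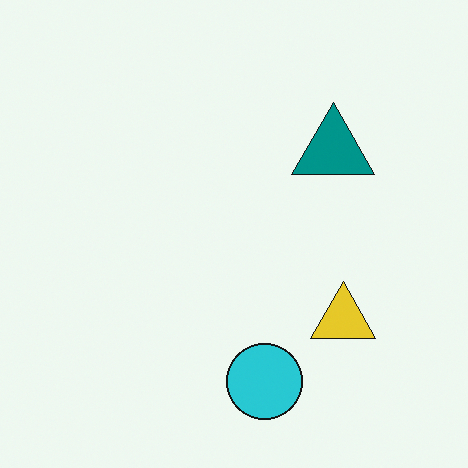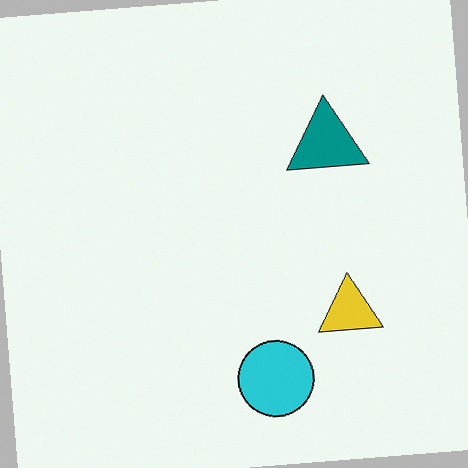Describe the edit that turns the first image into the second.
The second image is the first rotated counter-clockwise by a slight angle.

Every shape is tilted by the same angle and the image corners show triangular fill wedges — a whole-image rotation by a non-right angle.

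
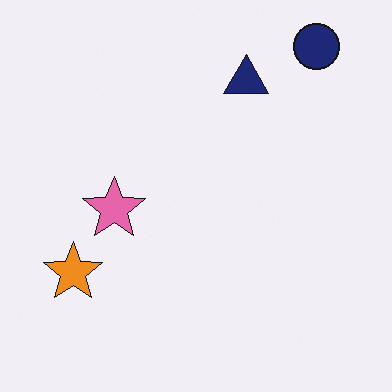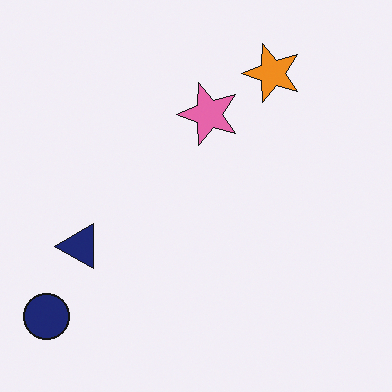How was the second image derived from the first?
The second image is the first transposed (reflected across the top-left ↔ bottom-right diagonal).

Shapes have swapped their row and column positions — what was in the top-right is now in the bottom-left — a diagonal reflection.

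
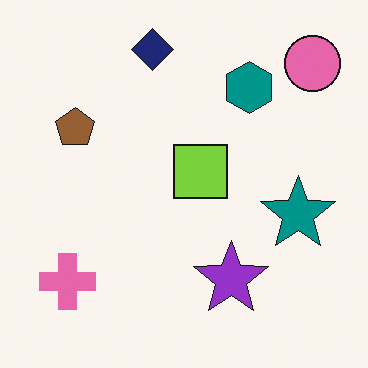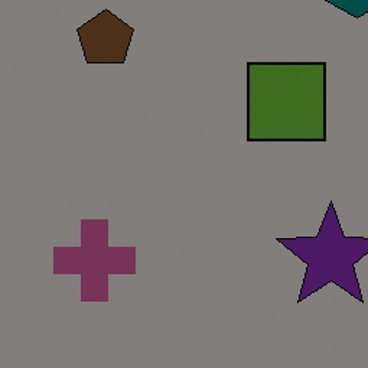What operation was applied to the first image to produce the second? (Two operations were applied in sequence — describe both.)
Noticeably darkened, then cropped to a modestly smaller region and rescaled.

Every pixel — background and shapes alike — is uniformly darkened. The visible shapes are larger and the field of view is narrower; shapes near the original edges may be partly or wholly outside the frame — a crop-and-rescale.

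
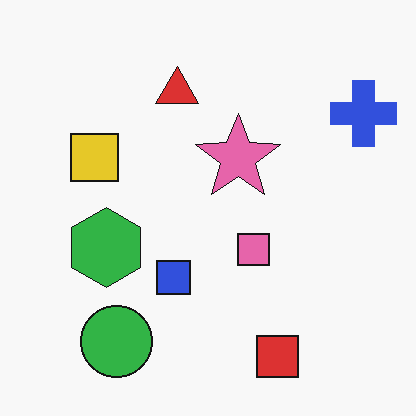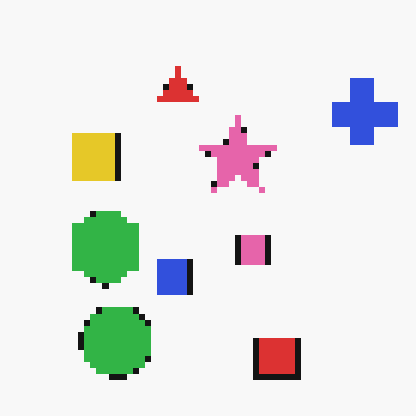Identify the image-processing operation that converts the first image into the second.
This is the original image pixelated into visible square blocks.

Shapes are reduced to large square blocks; fine edges and outlines are lost — a downscale-then-upscale (mosaic) effect.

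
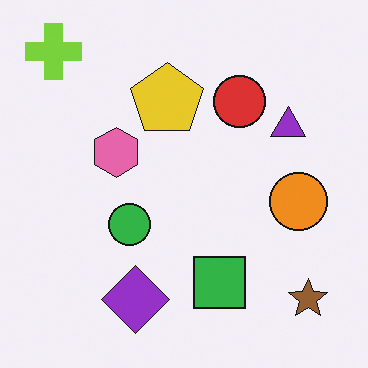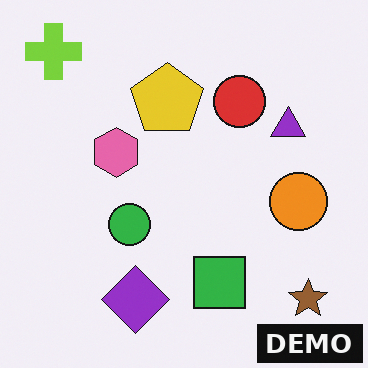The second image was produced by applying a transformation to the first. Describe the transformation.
The second image is the first watermarked with the text "DEMO" in the lower-right corner.

A dark label reading "DEMO" appears in the lower-right corner.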